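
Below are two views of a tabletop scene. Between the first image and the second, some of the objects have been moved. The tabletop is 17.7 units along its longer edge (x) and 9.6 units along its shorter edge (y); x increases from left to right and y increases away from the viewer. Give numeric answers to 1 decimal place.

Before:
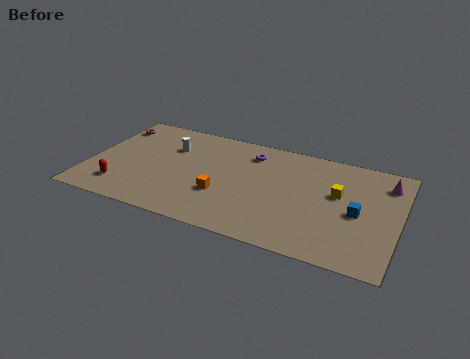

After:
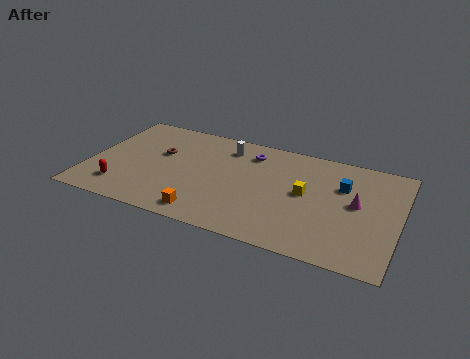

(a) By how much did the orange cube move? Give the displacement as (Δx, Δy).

(-0.7, -2.0)

The orange cube was at about (7.8, 3.3) and moved to about (7.1, 1.3).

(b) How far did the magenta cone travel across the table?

2.8

The magenta cone moved from about (16.8, 7.6) to (15.3, 5.2), a distance of √(1.5² + 2.4²) ≈ 2.8.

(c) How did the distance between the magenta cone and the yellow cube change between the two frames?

-0.3

They were about 3.2 units apart before and 2.9 after — 0.3 units closer together.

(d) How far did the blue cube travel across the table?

2.3

The blue cube moved from about (15.4, 4.4) to (14.4, 6.5), a distance of √(1.0² + 2.1²) ≈ 2.3.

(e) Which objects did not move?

the red capsule and the purple torus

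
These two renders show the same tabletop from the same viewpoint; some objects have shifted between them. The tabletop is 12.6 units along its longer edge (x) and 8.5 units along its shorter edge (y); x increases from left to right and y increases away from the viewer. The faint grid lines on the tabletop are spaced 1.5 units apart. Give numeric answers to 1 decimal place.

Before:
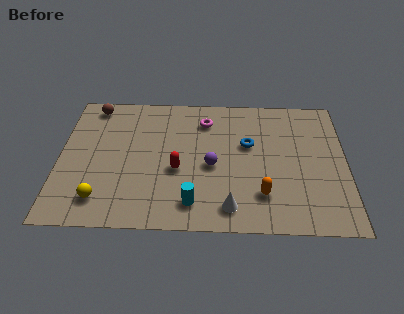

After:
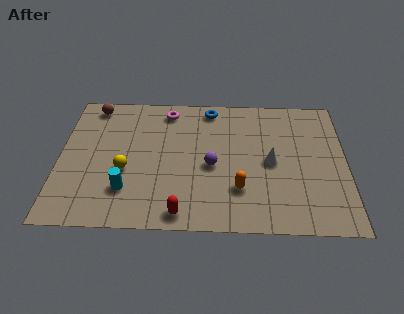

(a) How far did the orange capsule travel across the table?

1.0

From (8.9, 2.1) to (7.9, 2.4), the orange capsule covered √(1.0² + 0.3²) ≈ 1.0 units.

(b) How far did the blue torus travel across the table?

2.9

The blue torus was near (8.3, 5.2) before and (6.6, 7.5) after, so it travelled √(1.7² + 2.3²) ≈ 2.9 units.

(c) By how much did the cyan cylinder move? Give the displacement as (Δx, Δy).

(-2.9, 0.7)

The cyan cylinder was at about (5.9, 1.5) and moved to about (3.0, 2.2).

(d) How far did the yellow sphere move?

2.1

The yellow sphere was near (1.9, 1.6) before and (2.9, 3.4) after, so it travelled √(1.0² + 1.8²) ≈ 2.1 units.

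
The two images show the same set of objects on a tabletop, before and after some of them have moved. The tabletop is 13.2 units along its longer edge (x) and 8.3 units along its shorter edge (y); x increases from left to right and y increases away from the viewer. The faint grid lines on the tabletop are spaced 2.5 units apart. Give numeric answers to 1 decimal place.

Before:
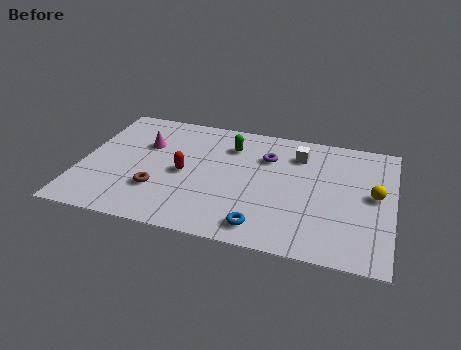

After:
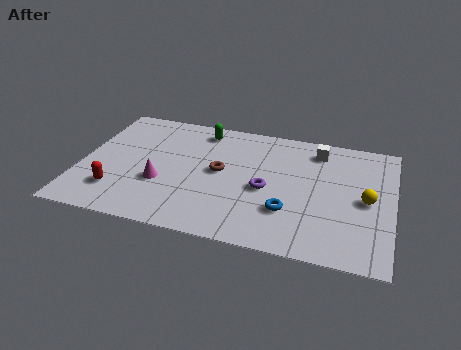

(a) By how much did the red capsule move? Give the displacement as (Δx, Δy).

(-2.7, -1.9)

From the two frames, the red capsule sits at roughly (4.4, 3.9) before and (1.7, 2.0) after.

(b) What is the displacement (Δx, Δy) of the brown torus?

(2.5, 1.9)

The brown torus started near (3.4, 2.5) and ended near (5.9, 4.4).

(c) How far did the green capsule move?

1.5

The green capsule moved from about (6.2, 6.3) to (4.9, 7.1), a distance of √(1.3² + 0.8²) ≈ 1.5.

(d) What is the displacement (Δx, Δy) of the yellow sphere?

(-0.3, -0.4)

The yellow sphere started near (12.4, 4.4) and ended near (12.1, 4.0).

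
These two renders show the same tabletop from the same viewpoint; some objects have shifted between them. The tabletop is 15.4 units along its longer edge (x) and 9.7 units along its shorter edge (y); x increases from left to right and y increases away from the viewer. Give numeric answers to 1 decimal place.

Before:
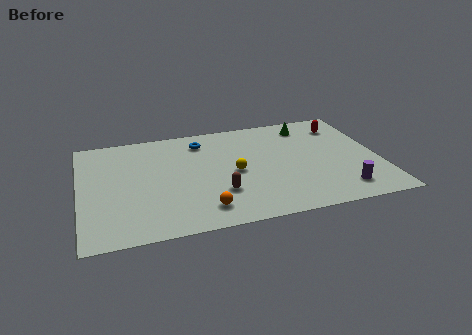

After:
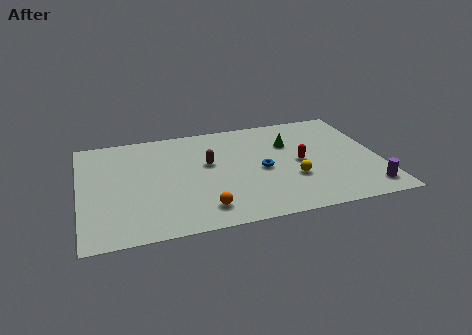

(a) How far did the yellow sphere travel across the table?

3.2

From (7.9, 4.6) to (10.8, 3.3), the yellow sphere covered √(2.9² + 1.3²) ≈ 3.2 units.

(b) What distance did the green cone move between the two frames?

1.9

The green cone was near (12.0, 8.1) before and (10.9, 6.6) after, so it travelled √(1.1² + 1.5²) ≈ 1.9 units.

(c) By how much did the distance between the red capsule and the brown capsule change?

-3.5

Before: roughly 8.3 units apart; after: 4.8. That's 3.5 units closer together.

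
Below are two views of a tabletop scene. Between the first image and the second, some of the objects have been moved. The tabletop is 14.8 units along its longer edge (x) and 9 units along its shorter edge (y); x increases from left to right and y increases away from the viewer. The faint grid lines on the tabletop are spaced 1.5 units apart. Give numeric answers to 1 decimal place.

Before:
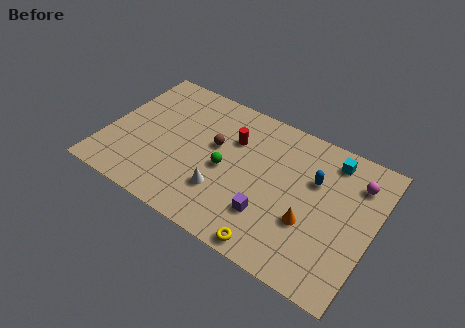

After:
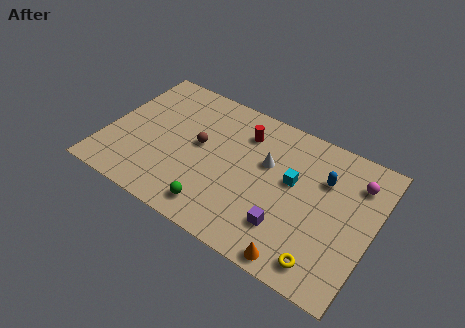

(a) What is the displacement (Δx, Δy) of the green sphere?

(-0.1, -2.7)

The green sphere was at about (6.7, 4.1) and moved to about (6.6, 1.4).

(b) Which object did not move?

the magenta sphere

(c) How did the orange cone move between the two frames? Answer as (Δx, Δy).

(-0.2, -2.4)

The orange cone was at about (11.5, 3.2) and moved to about (11.3, 0.8).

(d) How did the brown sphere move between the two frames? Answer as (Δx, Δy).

(-0.8, -0.4)

The brown sphere was at about (5.9, 5.3) and moved to about (5.1, 4.9).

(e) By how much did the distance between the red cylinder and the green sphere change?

+3.4

The distance was about 2.1 in the first image and 5.5 in the second, so they moved 3.4 units further apart.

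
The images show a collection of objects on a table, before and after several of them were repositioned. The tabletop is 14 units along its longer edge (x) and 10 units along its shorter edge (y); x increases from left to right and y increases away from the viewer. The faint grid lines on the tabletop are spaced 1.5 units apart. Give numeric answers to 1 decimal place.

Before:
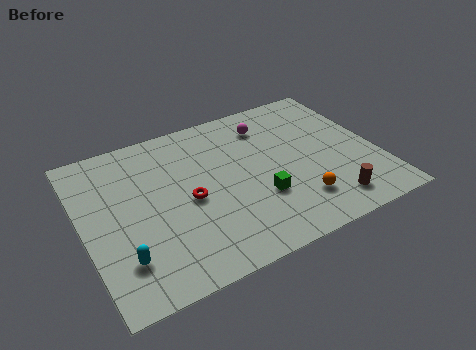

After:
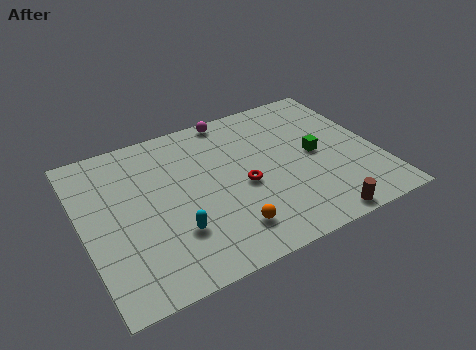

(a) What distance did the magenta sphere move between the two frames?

2.1

The magenta sphere moved from about (9.2, 7.9) to (7.6, 9.2), a distance of √(1.6² + 1.3²) ≈ 2.1.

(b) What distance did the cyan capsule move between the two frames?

2.5

The cyan capsule moved from about (1.5, 2.4) to (4.0, 2.9), a distance of √(2.5² + 0.5²) ≈ 2.5.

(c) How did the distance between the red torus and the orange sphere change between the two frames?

-2.8

The distance was about 5.4 in the first image and 2.6 in the second, so they moved 2.8 units closer together.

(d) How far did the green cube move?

3.4

From (8.1, 3.3) to (11.1, 5.0), the green cube covered √(3.0² + 1.7²) ≈ 3.4 units.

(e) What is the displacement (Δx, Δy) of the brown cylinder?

(-0.7, -0.8)

The brown cylinder started near (11.2, 1.6) and ended near (10.5, 0.8).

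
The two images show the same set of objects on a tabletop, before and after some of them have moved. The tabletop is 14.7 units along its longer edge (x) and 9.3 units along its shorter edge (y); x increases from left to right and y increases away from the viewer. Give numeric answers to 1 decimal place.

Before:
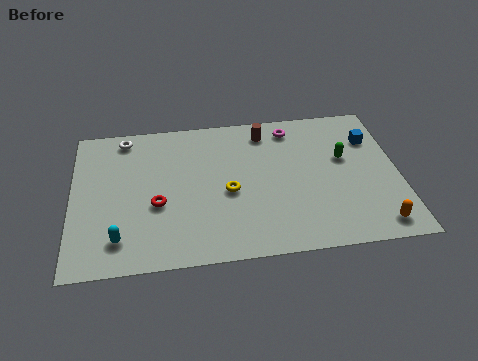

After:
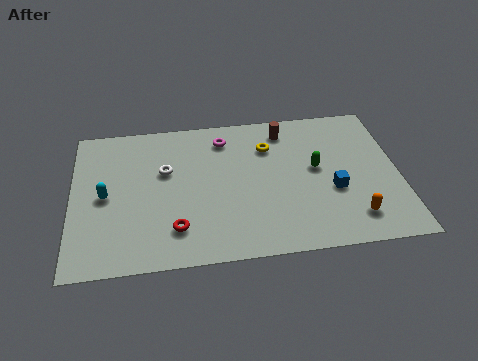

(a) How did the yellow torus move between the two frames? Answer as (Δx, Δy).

(1.9, 2.7)

The yellow torus was at about (7.0, 4.1) and moved to about (8.9, 6.8).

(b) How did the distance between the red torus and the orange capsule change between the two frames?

-2.1

The distance was about 10.0 in the first image and 7.9 in the second, so they moved 2.1 units closer together.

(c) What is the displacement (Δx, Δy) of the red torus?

(0.8, -1.6)

From the two frames, the red torus sits at roughly (3.8, 3.7) before and (4.6, 2.1) after.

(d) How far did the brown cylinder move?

0.9

From (8.8, 7.8) to (9.7, 7.8), the brown cylinder covered √(0.9² + 0.0²) ≈ 0.9 units.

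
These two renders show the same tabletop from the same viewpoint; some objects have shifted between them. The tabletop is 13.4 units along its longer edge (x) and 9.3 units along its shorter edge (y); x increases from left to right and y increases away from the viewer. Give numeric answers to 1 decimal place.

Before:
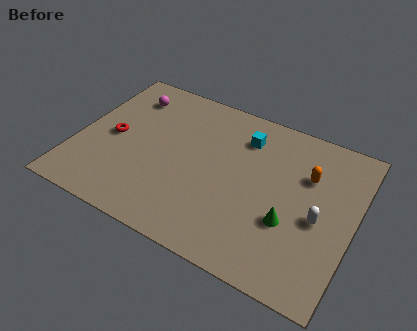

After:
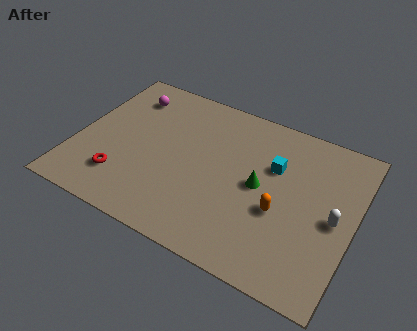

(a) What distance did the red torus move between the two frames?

2.4

The red torus was near (1.7, 4.5) before and (2.5, 2.2) after, so it travelled √(0.8² + 2.3²) ≈ 2.4 units.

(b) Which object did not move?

the magenta sphere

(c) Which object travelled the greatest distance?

the orange capsule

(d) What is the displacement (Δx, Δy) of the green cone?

(-1.6, 1.4)

From the two frames, the green cone sits at roughly (10.5, 3.3) before and (8.9, 4.7) after.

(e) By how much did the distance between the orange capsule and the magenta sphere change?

-0.3

Before: roughly 9.1 units apart; after: 8.8. That's 0.3 units closer together.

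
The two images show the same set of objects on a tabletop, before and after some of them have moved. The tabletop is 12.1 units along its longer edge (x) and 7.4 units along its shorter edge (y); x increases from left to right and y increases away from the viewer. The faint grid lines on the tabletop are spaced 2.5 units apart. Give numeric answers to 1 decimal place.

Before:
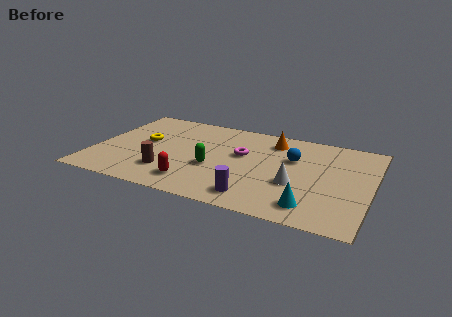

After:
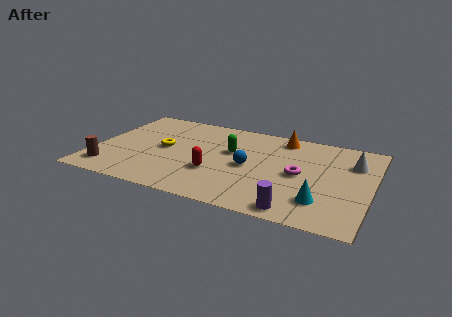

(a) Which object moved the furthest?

the white cone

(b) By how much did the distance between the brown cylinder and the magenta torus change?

+4.5

The distance was about 3.9 in the first image and 8.4 in the second, so they moved 4.5 units further apart.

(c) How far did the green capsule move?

1.7

The green capsule moved from about (5.3, 2.9) to (5.9, 4.5), a distance of √(0.6² + 1.6²) ≈ 1.7.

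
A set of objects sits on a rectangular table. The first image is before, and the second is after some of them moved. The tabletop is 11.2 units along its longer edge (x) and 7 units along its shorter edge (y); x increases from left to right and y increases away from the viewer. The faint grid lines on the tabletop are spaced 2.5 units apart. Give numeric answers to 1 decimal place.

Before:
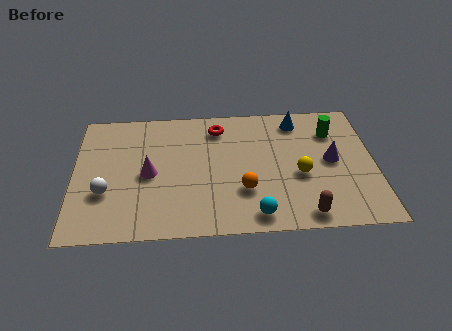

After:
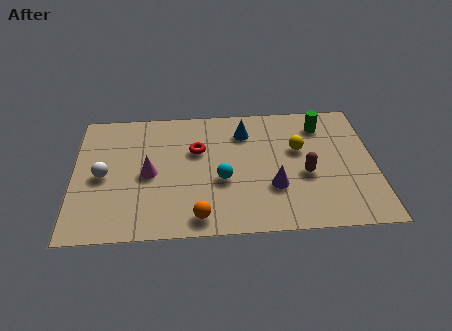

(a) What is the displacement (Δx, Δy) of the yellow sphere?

(0.0, 1.4)

The yellow sphere started near (8.4, 2.9) and ended near (8.4, 4.3).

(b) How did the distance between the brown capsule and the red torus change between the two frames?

-1.5

Before: roughly 5.8 units apart; after: 4.3. That's 1.5 units closer together.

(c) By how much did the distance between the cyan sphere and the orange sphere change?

+0.7

Before: roughly 1.4 units apart; after: 2.1. That's 0.7 units further apart.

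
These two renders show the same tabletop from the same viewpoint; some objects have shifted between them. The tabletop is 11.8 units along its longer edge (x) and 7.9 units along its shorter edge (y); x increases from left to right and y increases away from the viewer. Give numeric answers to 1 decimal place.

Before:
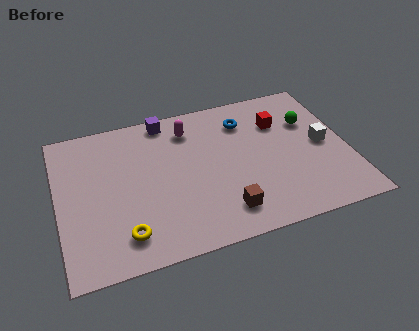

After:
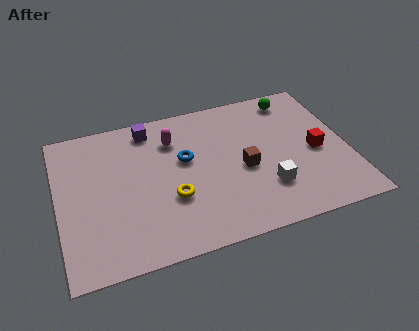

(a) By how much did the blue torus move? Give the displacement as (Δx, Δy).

(-2.6, -1.4)

The blue torus was at about (7.8, 6.1) and moved to about (5.2, 4.7).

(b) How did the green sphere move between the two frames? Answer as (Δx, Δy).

(-0.5, 1.5)

The green sphere started near (10.4, 5.3) and ended near (9.9, 6.8).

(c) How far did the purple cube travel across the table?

0.8

The purple cube was near (4.6, 7.1) before and (3.9, 6.8) after, so it travelled √(0.7² + 0.3²) ≈ 0.8 units.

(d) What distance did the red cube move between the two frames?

2.4

The red cube moved from about (9.2, 5.6) to (10.5, 3.6), a distance of √(1.3² + 2.0²) ≈ 2.4.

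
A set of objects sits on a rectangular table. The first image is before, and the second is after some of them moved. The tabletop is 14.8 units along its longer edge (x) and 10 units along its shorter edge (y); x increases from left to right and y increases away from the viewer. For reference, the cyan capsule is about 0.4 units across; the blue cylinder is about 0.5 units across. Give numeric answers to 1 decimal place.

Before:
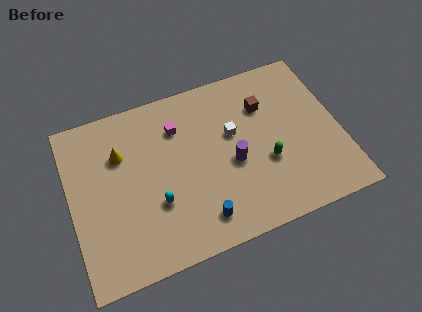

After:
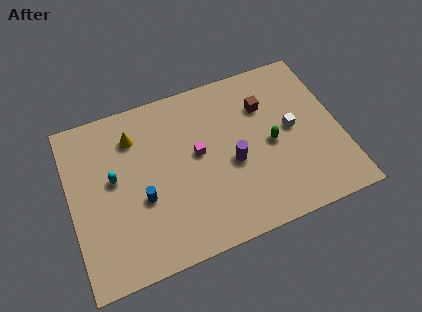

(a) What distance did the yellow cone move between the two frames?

1.1

The yellow cone was near (2.9, 6.9) before and (3.7, 7.7) after, so it travelled √(0.8² + 0.8²) ≈ 1.1 units.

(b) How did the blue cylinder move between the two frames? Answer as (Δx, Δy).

(-2.9, 2.2)

From the two frames, the blue cylinder sits at roughly (6.7, 1.7) before and (3.8, 3.9) after.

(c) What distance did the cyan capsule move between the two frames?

3.0

The cyan capsule was near (4.5, 3.4) before and (2.4, 5.6) after, so it travelled √(2.1² + 2.2²) ≈ 3.0 units.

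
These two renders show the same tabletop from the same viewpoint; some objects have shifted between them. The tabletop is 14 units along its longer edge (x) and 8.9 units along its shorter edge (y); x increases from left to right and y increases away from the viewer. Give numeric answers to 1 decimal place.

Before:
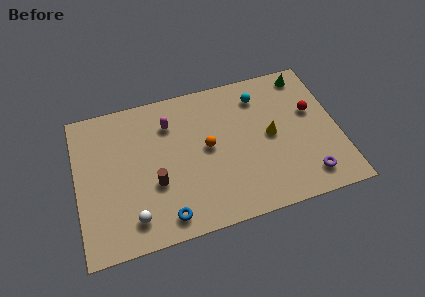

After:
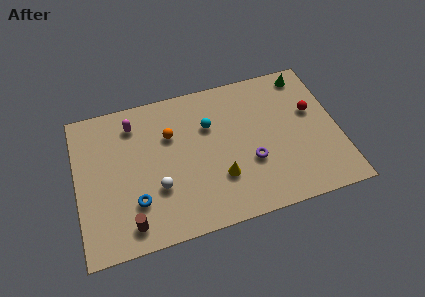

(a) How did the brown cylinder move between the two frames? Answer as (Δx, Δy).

(-1.5, -2.0)

From the two frames, the brown cylinder sits at roughly (4.1, 3.3) before and (2.6, 1.3) after.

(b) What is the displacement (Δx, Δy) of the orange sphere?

(-1.9, 1.3)

The orange sphere was at about (7.0, 4.7) and moved to about (5.1, 6.0).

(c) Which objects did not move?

the red sphere and the green cone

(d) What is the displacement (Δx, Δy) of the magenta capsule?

(-1.9, 0.5)

The magenta capsule started near (5.1, 6.7) and ended near (3.2, 7.2).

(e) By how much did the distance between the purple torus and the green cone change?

-0.6

Before: roughly 6.3 units apart; after: 5.7. That's 0.6 units closer together.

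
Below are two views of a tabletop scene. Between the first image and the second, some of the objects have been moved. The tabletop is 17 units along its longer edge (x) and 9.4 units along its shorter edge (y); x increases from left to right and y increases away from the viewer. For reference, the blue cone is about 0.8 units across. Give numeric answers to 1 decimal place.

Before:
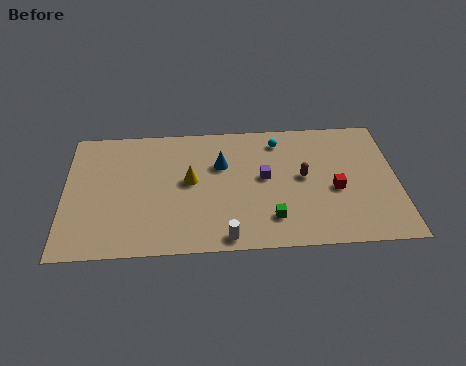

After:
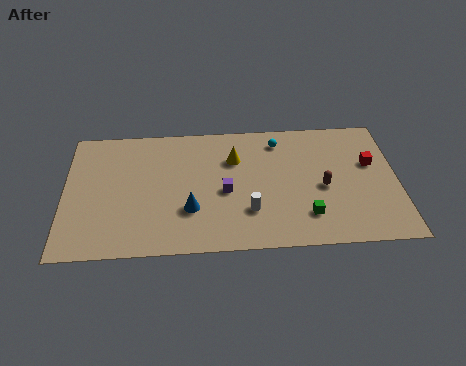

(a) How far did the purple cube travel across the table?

2.2

From (10.2, 5.1) to (8.2, 4.2), the purple cube covered √(2.0² + 0.9²) ≈ 2.2 units.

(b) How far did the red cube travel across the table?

2.6

The red cube moved from about (13.8, 4.0) to (15.7, 5.8), a distance of √(1.9² + 1.8²) ≈ 2.6.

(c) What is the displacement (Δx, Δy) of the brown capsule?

(1.0, -0.8)

From the two frames, the brown capsule sits at roughly (12.2, 5.0) before and (13.2, 4.2) after.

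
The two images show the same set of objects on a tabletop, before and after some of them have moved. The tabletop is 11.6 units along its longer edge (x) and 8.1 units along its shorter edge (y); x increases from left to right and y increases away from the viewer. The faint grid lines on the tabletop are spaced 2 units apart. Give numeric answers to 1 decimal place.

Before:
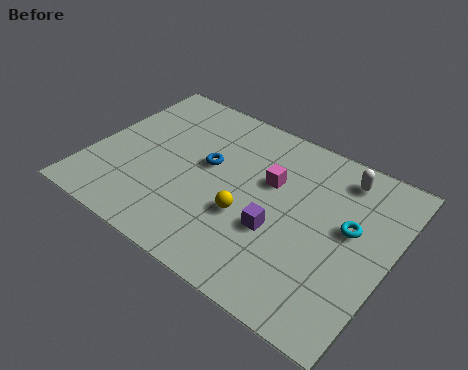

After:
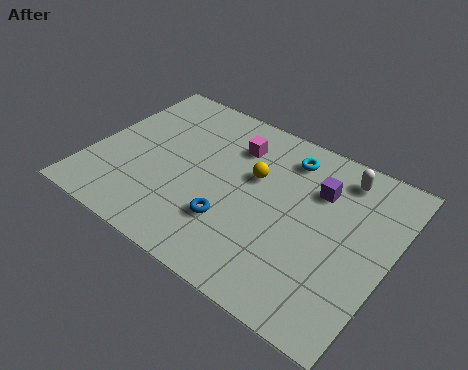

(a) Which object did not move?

the white capsule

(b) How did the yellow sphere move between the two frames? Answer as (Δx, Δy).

(-0.1, 2.0)

The yellow sphere started near (6.3, 3.0) and ended near (6.2, 5.0).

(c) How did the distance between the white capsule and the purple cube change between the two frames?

-2.9

The distance was about 4.2 in the first image and 1.3 in the second, so they moved 2.9 units closer together.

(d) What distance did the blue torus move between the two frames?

2.6

The blue torus was near (4.4, 4.6) before and (5.8, 2.4) after, so it travelled √(1.4² + 2.2²) ≈ 2.6 units.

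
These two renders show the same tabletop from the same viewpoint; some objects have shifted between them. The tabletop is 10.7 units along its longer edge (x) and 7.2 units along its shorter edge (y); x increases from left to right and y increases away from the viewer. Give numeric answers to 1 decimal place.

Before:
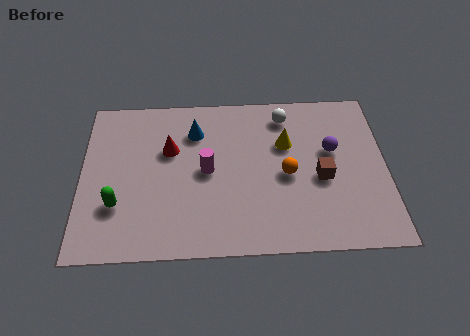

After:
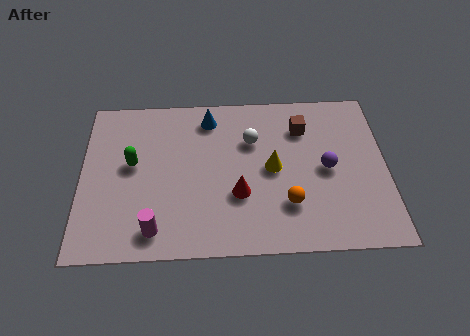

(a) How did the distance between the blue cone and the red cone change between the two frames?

+2.4

The distance was about 1.2 in the first image and 3.6 in the second, so they moved 2.4 units further apart.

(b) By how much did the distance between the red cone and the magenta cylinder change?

+1.6

They were about 1.6 units apart before and 3.2 after — 1.6 units further apart.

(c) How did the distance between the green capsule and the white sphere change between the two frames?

-2.7

The distance was about 7.0 in the first image and 4.3 in the second, so they moved 2.7 units closer together.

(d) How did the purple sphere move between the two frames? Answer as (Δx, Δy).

(-0.2, -0.8)

The purple sphere was at about (8.8, 4.3) and moved to about (8.6, 3.5).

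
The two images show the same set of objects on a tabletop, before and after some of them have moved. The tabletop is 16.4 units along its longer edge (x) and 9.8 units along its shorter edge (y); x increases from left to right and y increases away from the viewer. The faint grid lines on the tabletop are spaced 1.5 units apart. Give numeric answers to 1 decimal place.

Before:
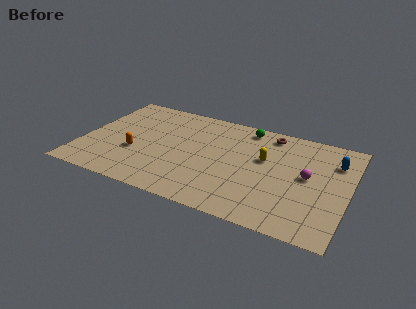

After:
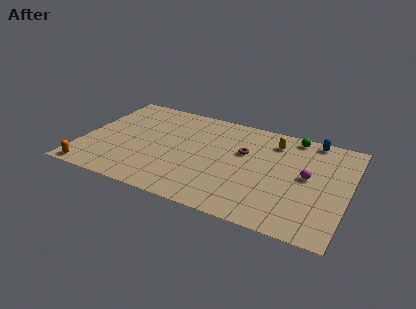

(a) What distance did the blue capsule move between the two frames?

2.3

The blue capsule moved from about (15.4, 7.2) to (13.9, 8.9), a distance of √(1.5² + 1.7²) ≈ 2.3.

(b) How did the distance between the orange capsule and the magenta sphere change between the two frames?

+3.0

The distance was about 10.6 in the first image and 13.6 in the second, so they moved 3.0 units further apart.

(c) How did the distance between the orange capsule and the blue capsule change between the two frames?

+2.7

Before: roughly 12.5 units apart; after: 15.2. That's 2.7 units further apart.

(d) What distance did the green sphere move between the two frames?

2.9

The green sphere moved from about (9.8, 8.6) to (12.7, 8.8), a distance of √(2.9² + 0.2²) ≈ 2.9.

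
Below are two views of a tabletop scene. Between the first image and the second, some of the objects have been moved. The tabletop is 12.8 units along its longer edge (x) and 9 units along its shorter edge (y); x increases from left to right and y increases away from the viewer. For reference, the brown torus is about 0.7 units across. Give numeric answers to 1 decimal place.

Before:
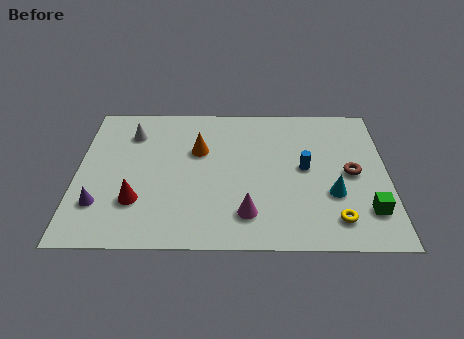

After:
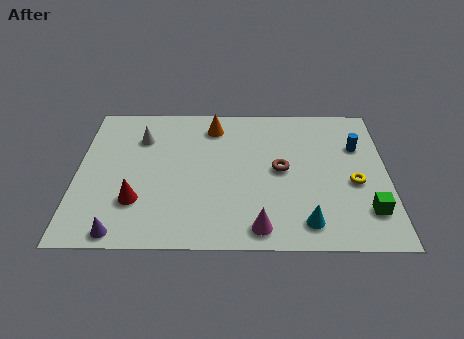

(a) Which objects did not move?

the green cube and the red cone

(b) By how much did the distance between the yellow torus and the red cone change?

+0.8

Before: roughly 8.2 units apart; after: 9.0. That's 0.8 units further apart.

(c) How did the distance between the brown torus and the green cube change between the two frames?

+1.9

The distance was about 2.4 in the first image and 4.3 in the second, so they moved 1.9 units further apart.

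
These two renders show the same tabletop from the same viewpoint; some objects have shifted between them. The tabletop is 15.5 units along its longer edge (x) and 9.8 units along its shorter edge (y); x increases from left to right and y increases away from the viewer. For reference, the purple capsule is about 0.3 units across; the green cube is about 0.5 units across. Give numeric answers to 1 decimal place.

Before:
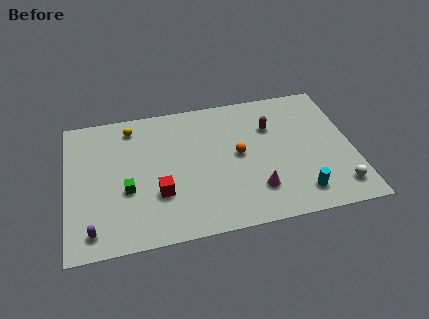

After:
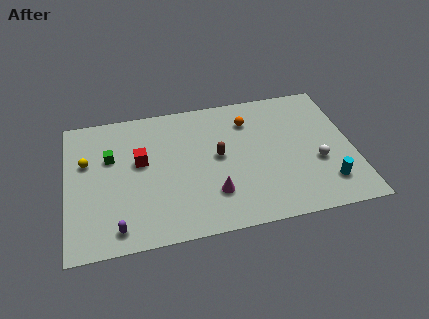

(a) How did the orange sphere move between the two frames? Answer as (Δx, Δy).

(0.7, 2.4)

From the two frames, the orange sphere sits at roughly (9.3, 5.1) before and (10.0, 7.5) after.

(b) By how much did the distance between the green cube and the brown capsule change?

-2.6

The distance was about 8.5 in the first image and 5.9 in the second, so they moved 2.6 units closer together.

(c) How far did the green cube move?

2.6

From (3.2, 3.8) to (2.4, 6.3), the green cube covered √(0.8² + 2.5²) ≈ 2.6 units.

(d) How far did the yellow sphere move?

3.3

The yellow sphere was near (3.6, 8.3) before and (1.1, 6.2) after, so it travelled √(2.5² + 2.1²) ≈ 3.3 units.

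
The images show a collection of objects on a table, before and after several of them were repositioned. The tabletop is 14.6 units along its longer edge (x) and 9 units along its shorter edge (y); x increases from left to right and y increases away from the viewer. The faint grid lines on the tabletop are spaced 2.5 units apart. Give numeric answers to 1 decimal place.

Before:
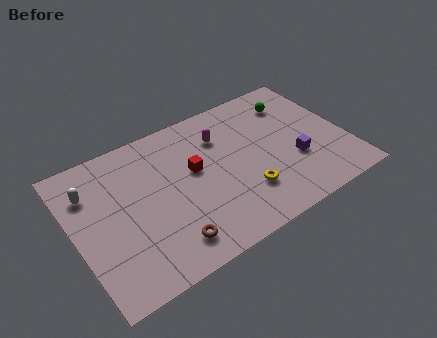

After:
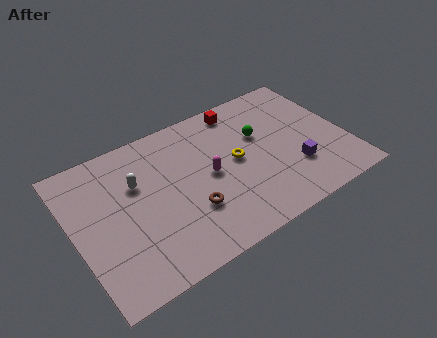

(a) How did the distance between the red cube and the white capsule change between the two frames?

+0.7

The distance was about 5.6 in the first image and 6.3 in the second, so they moved 0.7 units further apart.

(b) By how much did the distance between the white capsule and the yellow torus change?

-3.4

The distance was about 8.7 in the first image and 5.3 in the second, so they moved 3.4 units closer together.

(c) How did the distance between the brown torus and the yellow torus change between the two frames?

-1.1

Before: roughly 4.4 units apart; after: 3.3. That's 1.1 units closer together.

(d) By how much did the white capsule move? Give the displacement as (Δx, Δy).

(2.4, -0.7)

The white capsule was at about (1.1, 6.6) and moved to about (3.5, 5.9).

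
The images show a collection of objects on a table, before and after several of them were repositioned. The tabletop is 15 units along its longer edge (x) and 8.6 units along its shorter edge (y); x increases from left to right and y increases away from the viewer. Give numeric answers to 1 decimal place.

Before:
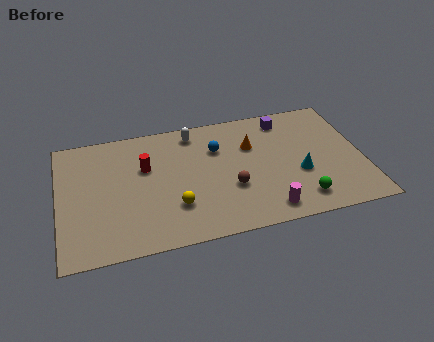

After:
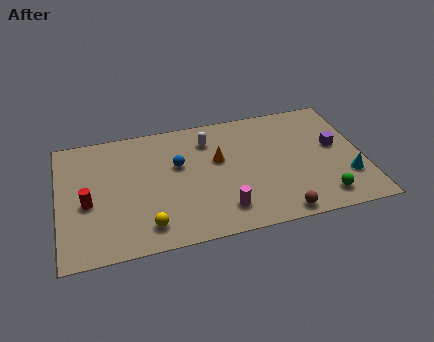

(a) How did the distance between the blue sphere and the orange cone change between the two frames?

+0.3

The distance was about 1.7 in the first image and 2.0 in the second, so they moved 0.3 units further apart.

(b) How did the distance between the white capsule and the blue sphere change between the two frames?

+0.3

The distance was about 1.8 in the first image and 2.1 in the second, so they moved 0.3 units further apart.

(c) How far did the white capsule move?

1.0

The white capsule moved from about (6.8, 7.4) to (7.5, 6.7), a distance of √(0.7² + 0.7²) ≈ 1.0.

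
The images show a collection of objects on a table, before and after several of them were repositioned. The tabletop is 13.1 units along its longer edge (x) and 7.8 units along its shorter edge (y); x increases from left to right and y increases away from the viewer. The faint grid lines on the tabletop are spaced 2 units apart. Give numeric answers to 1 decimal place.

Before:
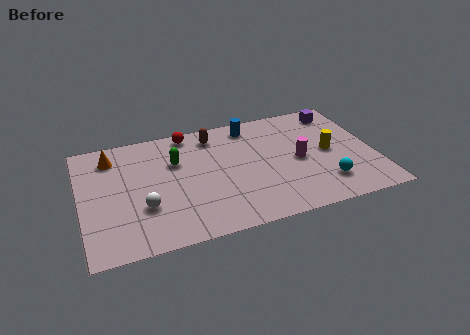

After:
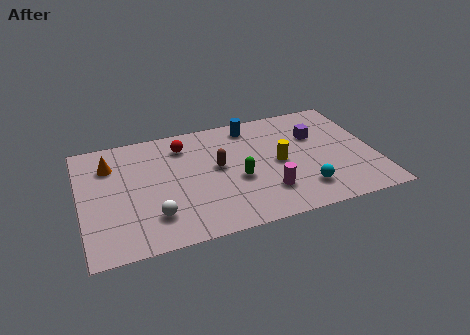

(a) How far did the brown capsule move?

2.2

The brown capsule was near (6.1, 6.5) before and (6.1, 4.3) after, so it travelled √(0.0² + 2.2²) ≈ 2.2 units.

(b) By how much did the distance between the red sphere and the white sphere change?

-0.4

They were about 5.0 units apart before and 4.6 after — 0.4 units closer together.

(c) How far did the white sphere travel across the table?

0.8

The white sphere was near (2.7, 2.6) before and (3.1, 1.9) after, so it travelled √(0.4² + 0.7²) ≈ 0.8 units.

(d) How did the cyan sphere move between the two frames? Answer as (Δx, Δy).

(-1.0, -0.1)

The cyan sphere started near (10.7, 1.8) and ended near (9.7, 1.7).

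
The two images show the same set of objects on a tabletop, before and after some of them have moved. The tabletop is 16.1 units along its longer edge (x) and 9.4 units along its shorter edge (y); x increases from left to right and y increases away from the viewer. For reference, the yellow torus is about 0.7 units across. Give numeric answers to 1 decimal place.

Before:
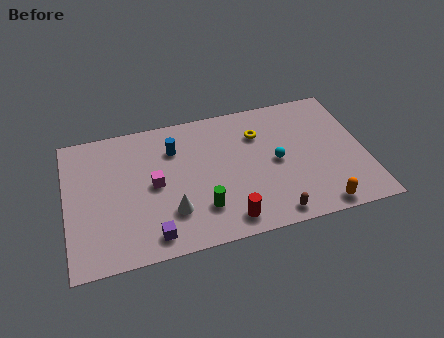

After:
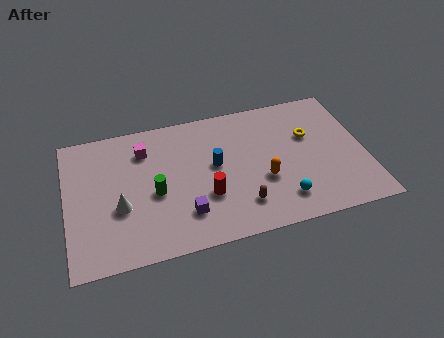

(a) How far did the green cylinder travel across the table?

2.9

The green cylinder was near (7.1, 2.4) before and (4.7, 4.1) after, so it travelled √(2.4² + 1.7²) ≈ 2.9 units.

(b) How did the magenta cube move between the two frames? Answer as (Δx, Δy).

(-0.4, 2.5)

The magenta cube was at about (4.7, 4.7) and moved to about (4.3, 7.2).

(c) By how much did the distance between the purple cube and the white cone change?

+1.9

They were about 1.7 units apart before and 3.6 after — 1.9 units further apart.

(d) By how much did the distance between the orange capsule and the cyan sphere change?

-2.4

The distance was about 4.2 in the first image and 1.8 in the second, so they moved 2.4 units closer together.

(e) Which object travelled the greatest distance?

the orange capsule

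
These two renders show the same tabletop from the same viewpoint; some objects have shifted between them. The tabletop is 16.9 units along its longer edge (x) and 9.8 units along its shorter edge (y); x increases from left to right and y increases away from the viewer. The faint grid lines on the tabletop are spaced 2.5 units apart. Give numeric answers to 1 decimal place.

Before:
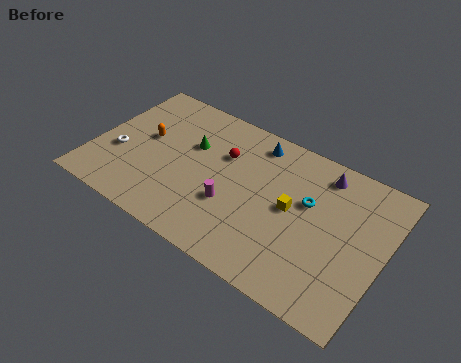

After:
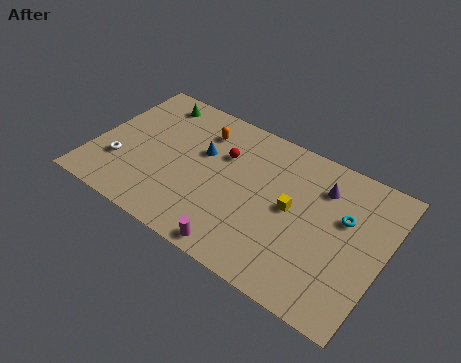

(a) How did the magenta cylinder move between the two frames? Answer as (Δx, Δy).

(0.9, -2.6)

From the two frames, the magenta cylinder sits at roughly (8.3, 3.5) before and (9.2, 0.9) after.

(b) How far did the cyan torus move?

2.1

From (12.4, 6.0) to (14.5, 6.1), the cyan torus covered √(2.1² + 0.1²) ≈ 2.1 units.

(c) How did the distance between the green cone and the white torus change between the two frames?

+0.8

They were about 4.7 units apart before and 5.5 after — 0.8 units further apart.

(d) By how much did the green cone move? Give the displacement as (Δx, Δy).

(-2.7, 2.1)

The green cone was at about (5.4, 6.3) and moved to about (2.7, 8.4).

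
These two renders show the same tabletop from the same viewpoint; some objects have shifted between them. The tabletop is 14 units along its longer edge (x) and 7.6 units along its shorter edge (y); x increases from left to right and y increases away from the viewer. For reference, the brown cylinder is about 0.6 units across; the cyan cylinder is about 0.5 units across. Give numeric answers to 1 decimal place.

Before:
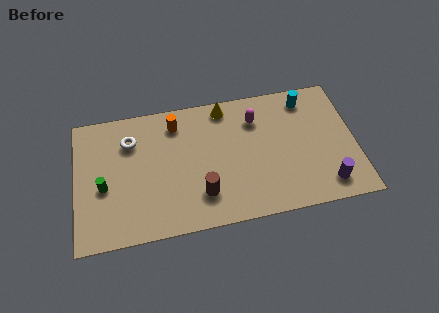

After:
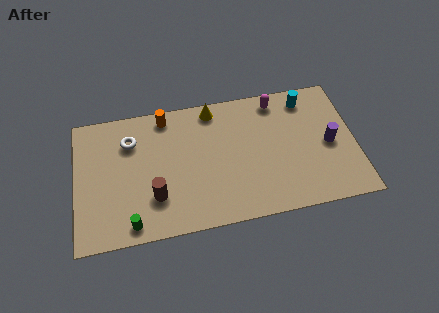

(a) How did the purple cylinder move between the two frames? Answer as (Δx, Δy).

(0.3, 2.3)

The purple cylinder started near (12.4, 1.3) and ended near (12.7, 3.6).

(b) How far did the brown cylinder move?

2.3

The brown cylinder moved from about (6.2, 1.9) to (3.9, 2.2), a distance of √(2.3² + 0.3²) ≈ 2.3.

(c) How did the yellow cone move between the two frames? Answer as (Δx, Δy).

(-0.6, 0.0)

The yellow cone was at about (7.6, 6.7) and moved to about (7.0, 6.7).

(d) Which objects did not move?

the white torus and the cyan cylinder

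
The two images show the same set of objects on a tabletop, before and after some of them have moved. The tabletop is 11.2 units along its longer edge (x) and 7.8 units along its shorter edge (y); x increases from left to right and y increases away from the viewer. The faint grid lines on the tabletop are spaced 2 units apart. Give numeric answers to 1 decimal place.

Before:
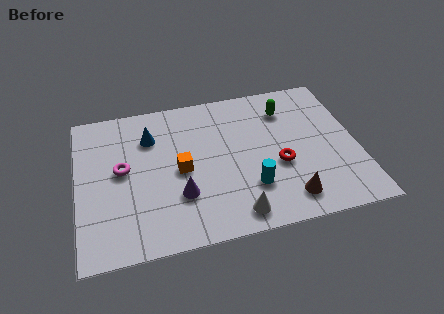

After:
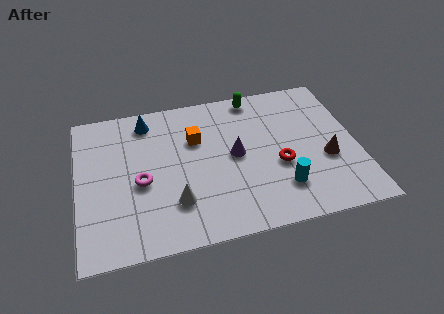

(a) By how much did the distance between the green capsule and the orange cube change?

-1.9

Before: roughly 5.0 units apart; after: 3.1. That's 1.9 units closer together.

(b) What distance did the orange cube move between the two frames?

1.7

The orange cube was near (4.1, 3.7) before and (4.8, 5.2) after, so it travelled √(0.7² + 1.5²) ≈ 1.7 units.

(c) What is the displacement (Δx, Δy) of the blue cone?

(-0.1, 0.9)

The blue cone was at about (3.0, 5.7) and moved to about (2.9, 6.6).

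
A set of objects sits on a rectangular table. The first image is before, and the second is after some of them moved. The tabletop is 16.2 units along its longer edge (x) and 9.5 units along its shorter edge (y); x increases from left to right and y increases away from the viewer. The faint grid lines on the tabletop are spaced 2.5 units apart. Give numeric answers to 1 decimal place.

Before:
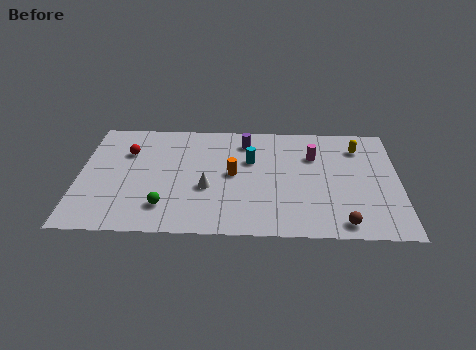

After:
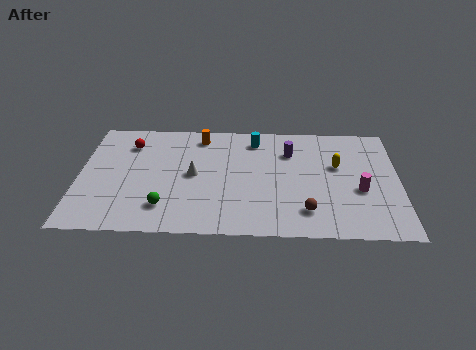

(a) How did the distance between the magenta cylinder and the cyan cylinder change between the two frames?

+3.5

Before: roughly 3.2 units apart; after: 6.7. That's 3.5 units further apart.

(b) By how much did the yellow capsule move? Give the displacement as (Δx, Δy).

(-1.1, -1.6)

The yellow capsule was at about (14.2, 7.4) and moved to about (13.1, 5.8).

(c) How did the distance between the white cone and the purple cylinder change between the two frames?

+0.9

They were about 4.4 units apart before and 5.3 after — 0.9 units further apart.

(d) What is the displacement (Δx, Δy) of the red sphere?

(0.1, 0.7)

From the two frames, the red sphere sits at roughly (2.4, 6.6) before and (2.5, 7.3) after.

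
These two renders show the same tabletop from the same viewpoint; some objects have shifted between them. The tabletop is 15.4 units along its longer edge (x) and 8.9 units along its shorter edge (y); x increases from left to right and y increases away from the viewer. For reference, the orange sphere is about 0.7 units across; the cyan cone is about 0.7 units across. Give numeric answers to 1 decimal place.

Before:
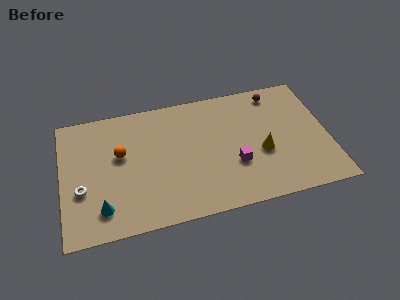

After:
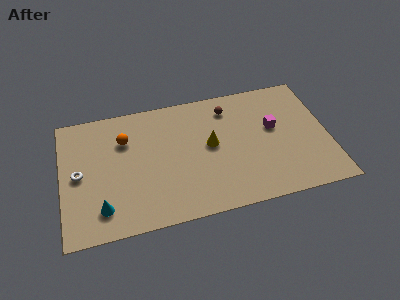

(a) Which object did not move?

the cyan cone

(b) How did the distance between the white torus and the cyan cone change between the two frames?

+1.0

Before: roughly 1.9 units apart; after: 2.9. That's 1.0 units further apart.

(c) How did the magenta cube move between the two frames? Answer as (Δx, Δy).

(2.4, 2.1)

The magenta cube was at about (9.9, 3.1) and moved to about (12.3, 5.2).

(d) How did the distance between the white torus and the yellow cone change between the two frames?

-2.8

They were about 10.4 units apart before and 7.6 after — 2.8 units closer together.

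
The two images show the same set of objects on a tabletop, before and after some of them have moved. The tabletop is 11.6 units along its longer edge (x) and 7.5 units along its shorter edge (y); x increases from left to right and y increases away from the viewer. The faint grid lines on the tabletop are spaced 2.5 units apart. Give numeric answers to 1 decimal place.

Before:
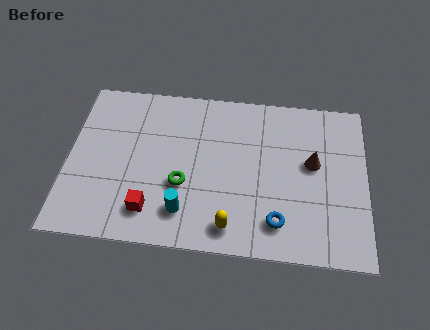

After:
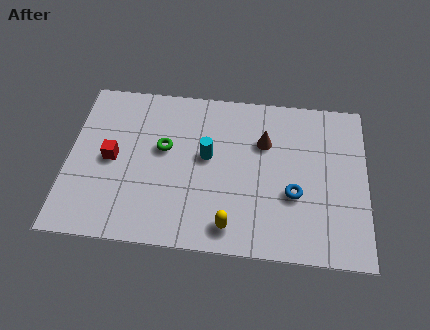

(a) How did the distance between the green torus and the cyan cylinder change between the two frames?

+0.5

They were about 1.2 units apart before and 1.7 after — 0.5 units further apart.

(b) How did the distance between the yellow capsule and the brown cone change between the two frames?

-0.3

Before: roughly 4.5 units apart; after: 4.2. That's 0.3 units closer together.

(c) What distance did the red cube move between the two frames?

2.7

From (3.3, 1.5) to (1.7, 3.7), the red cube covered √(1.6² + 2.2²) ≈ 2.7 units.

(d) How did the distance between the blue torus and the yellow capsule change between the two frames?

+1.1

Before: roughly 1.8 units apart; after: 2.9. That's 1.1 units further apart.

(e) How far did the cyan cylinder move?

2.7

The cyan cylinder moved from about (4.6, 1.6) to (5.4, 4.2), a distance of √(0.8² + 2.6²) ≈ 2.7.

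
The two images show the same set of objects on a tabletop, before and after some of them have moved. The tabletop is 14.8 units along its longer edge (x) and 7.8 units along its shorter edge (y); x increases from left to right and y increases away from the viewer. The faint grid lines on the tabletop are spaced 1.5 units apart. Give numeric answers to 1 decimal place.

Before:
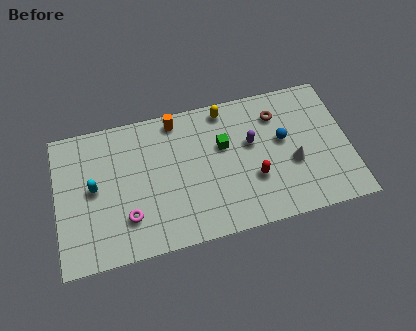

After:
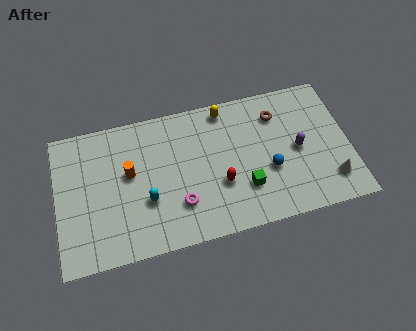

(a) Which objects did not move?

the yellow capsule and the brown torus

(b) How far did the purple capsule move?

2.5

The purple capsule was near (9.9, 4.7) before and (12.2, 3.8) after, so it travelled √(2.3² + 0.9²) ≈ 2.5 units.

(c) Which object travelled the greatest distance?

the orange cylinder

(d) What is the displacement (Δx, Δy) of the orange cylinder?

(-2.5, -2.4)

The orange cylinder started near (6.2, 6.9) and ended near (3.7, 4.5).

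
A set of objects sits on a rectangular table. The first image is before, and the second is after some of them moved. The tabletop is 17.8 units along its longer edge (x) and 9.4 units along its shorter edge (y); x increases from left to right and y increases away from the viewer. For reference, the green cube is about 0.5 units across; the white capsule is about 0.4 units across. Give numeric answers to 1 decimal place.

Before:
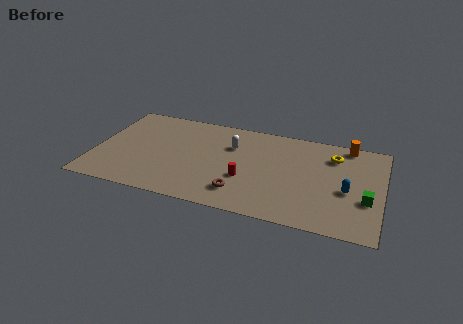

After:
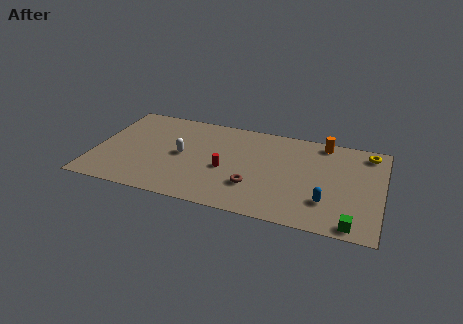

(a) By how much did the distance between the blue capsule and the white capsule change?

+1.6

They were about 7.7 units apart before and 9.3 after — 1.6 units further apart.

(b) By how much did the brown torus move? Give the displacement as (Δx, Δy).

(0.7, 0.8)

The brown torus started near (9.3, 2.0) and ended near (10.0, 2.8).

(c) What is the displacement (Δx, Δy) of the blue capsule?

(-1.2, -1.4)

From the two frames, the blue capsule sits at roughly (15.7, 4.0) before and (14.5, 2.6) after.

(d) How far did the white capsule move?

3.5

From (8.4, 6.5) to (5.4, 4.7), the white capsule covered √(3.0² + 1.8²) ≈ 3.5 units.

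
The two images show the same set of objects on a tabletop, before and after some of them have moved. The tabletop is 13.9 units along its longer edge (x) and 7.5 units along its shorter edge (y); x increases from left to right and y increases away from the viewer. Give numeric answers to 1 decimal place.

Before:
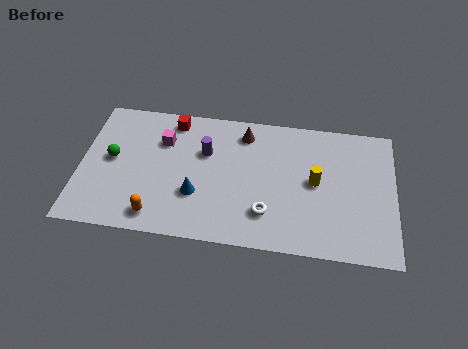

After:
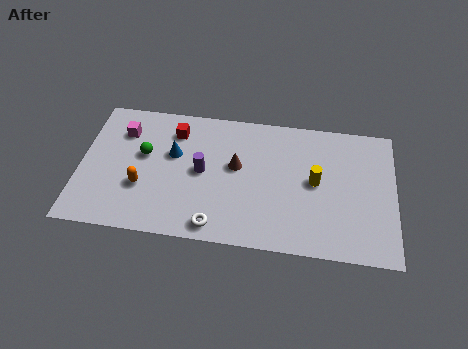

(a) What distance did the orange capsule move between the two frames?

1.7

The orange capsule moved from about (3.5, 1.1) to (2.8, 2.6), a distance of √(0.7² + 1.5²) ≈ 1.7.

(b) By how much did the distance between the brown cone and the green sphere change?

-2.1

They were about 6.2 units apart before and 4.1 after — 2.1 units closer together.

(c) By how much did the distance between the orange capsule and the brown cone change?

-1.9

The distance was about 6.3 in the first image and 4.4 in the second, so they moved 1.9 units closer together.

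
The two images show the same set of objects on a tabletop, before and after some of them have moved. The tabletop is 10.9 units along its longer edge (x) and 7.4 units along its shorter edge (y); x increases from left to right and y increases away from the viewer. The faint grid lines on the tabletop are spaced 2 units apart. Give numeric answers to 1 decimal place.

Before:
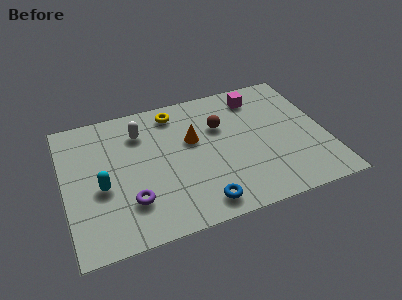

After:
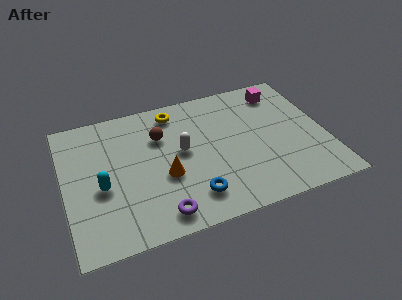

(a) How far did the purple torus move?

1.5

The purple torus was near (2.6, 2.0) before and (3.7, 1.0) after, so it travelled √(1.1² + 1.0²) ≈ 1.5 units.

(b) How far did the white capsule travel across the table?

2.3

The white capsule moved from about (3.3, 5.6) to (4.9, 4.0), a distance of √(1.6² + 1.6²) ≈ 2.3.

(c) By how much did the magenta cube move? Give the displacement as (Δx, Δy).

(1.0, 0.0)

The magenta cube started near (8.3, 6.1) and ended near (9.3, 6.1).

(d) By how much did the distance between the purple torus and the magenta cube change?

+0.6

The distance was about 7.0 in the first image and 7.6 in the second, so they moved 0.6 units further apart.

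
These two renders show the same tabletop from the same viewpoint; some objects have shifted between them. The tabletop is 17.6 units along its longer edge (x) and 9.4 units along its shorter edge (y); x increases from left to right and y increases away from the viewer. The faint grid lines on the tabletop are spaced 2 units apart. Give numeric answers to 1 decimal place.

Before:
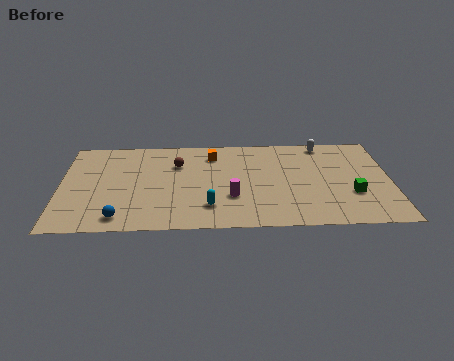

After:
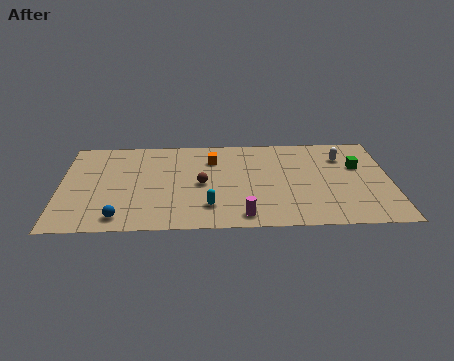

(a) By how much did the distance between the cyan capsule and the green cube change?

+1.2

Before: roughly 7.7 units apart; after: 8.9. That's 1.2 units further apart.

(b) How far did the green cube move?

2.8

The green cube moved from about (15.5, 3.2) to (15.9, 6.0), a distance of √(0.4² + 2.8²) ≈ 2.8.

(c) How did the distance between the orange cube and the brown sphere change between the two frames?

+0.5

Before: roughly 2.1 units apart; after: 2.6. That's 0.5 units further apart.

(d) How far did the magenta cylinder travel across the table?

2.0

From (9.1, 3.1) to (9.7, 1.2), the magenta cylinder covered √(0.6² + 1.9²) ≈ 2.0 units.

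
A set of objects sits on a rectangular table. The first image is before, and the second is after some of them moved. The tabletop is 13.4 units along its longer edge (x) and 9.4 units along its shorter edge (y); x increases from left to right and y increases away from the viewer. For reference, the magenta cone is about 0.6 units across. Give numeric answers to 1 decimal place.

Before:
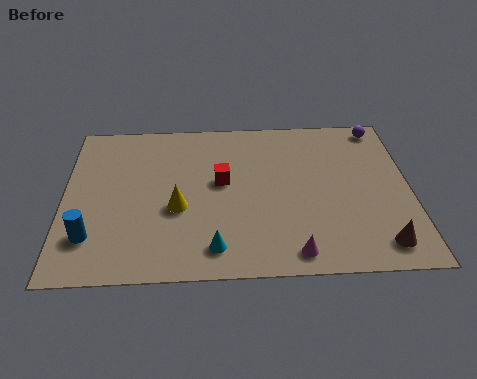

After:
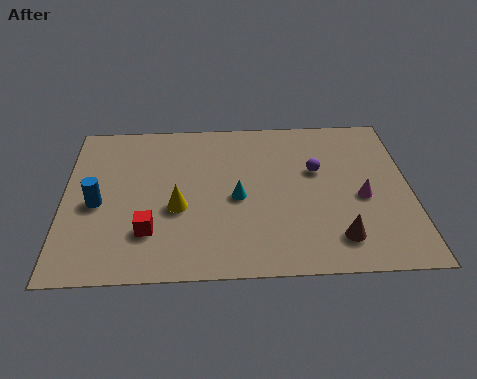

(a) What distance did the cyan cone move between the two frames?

2.9

From (5.8, 1.5) to (6.7, 4.3), the cyan cone covered √(0.9² + 2.8²) ≈ 2.9 units.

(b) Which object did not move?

the yellow cone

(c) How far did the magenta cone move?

4.0

The magenta cone moved from about (8.8, 1.1) to (11.5, 4.1), a distance of √(2.7² + 3.0²) ≈ 4.0.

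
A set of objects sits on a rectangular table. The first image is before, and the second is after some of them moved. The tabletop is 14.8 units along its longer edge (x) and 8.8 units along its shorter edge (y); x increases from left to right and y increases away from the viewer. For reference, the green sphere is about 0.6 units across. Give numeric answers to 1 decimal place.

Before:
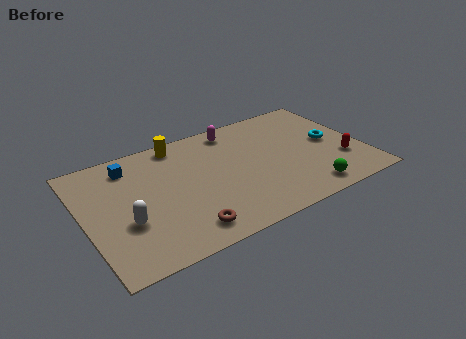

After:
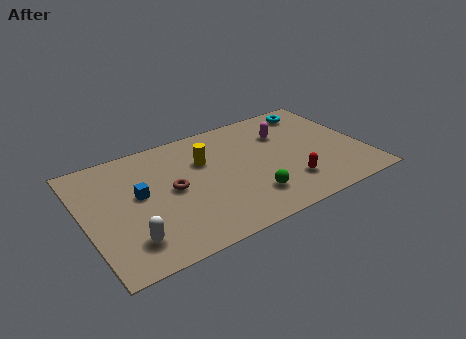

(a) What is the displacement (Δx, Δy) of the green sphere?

(-2.9, 0.9)

From the two frames, the green sphere sits at roughly (11.3, 1.2) before and (8.4, 2.1) after.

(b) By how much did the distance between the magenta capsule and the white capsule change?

+2.1

The distance was about 7.8 in the first image and 9.9 in the second, so they moved 2.1 units further apart.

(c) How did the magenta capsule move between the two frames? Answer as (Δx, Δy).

(2.5, -1.4)

From the two frames, the magenta capsule sits at roughly (8.4, 7.6) before and (10.9, 6.2) after.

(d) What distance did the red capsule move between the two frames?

3.0

From (13.5, 2.7) to (10.5, 2.2), the red capsule covered √(3.0² + 0.5²) ≈ 3.0 units.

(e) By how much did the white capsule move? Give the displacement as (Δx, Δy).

(0.0, -1.3)

The white capsule was at about (2.0, 3.2) and moved to about (2.0, 1.9).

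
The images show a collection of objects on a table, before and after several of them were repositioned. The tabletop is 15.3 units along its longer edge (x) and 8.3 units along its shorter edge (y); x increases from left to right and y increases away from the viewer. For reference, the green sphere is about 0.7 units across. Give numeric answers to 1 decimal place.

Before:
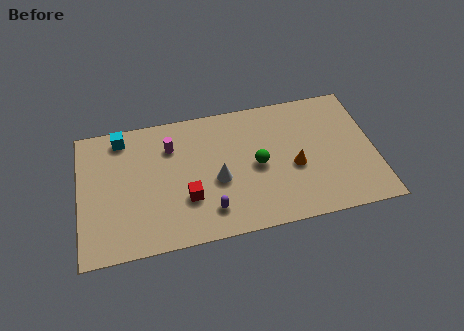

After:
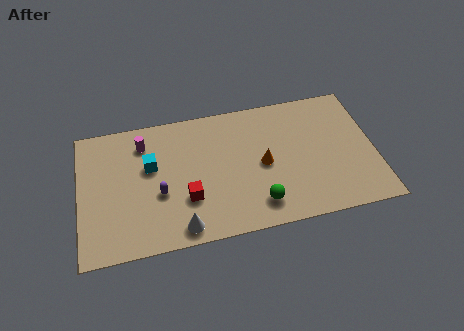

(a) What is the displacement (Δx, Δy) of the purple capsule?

(-2.5, 1.6)

The purple capsule started near (6.6, 1.7) and ended near (4.1, 3.3).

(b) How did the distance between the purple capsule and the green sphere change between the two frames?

+1.8

The distance was about 3.5 in the first image and 5.3 in the second, so they moved 1.8 units further apart.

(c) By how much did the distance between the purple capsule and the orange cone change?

+0.6

They were about 4.8 units apart before and 5.4 after — 0.6 units further apart.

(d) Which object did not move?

the red cube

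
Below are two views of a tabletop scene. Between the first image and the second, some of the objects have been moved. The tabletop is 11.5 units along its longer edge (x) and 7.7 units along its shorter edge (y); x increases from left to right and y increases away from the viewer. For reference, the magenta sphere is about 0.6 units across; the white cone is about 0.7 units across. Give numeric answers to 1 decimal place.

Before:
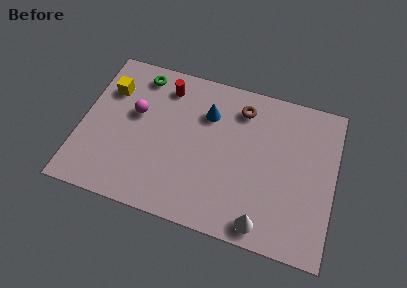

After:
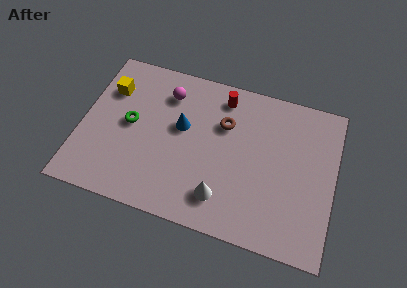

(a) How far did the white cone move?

2.0

The white cone was near (8.5, 0.9) before and (6.6, 1.6) after, so it travelled √(1.9² + 0.7²) ≈ 2.0 units.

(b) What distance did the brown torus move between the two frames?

1.2

The brown torus was near (7.1, 6.2) before and (6.4, 5.2) after, so it travelled √(0.7² + 1.0²) ≈ 1.2 units.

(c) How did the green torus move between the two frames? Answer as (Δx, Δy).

(-0.2, -2.6)

The green torus started near (2.4, 6.6) and ended near (2.2, 4.0).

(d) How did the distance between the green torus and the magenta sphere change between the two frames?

+0.5

They were about 2.0 units apart before and 2.5 after — 0.5 units further apart.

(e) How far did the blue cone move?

1.5

The blue cone moved from about (5.6, 5.5) to (4.5, 4.5), a distance of √(1.1² + 1.0²) ≈ 1.5.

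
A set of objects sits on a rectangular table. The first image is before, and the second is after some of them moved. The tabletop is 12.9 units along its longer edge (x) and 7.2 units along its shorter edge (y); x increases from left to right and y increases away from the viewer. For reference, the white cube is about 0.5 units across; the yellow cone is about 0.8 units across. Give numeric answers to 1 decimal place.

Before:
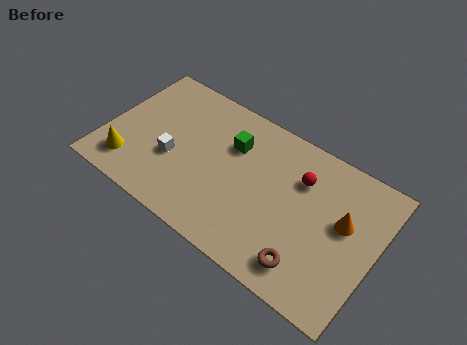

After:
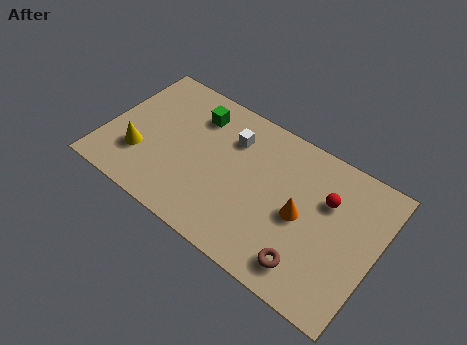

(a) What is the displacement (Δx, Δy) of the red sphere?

(1.3, -0.3)

The red sphere was at about (9.1, 5.1) and moved to about (10.4, 4.8).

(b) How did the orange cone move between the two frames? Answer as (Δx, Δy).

(-1.9, -0.8)

The orange cone was at about (11.3, 4.2) and moved to about (9.4, 3.4).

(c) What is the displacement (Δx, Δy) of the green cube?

(-1.9, 0.6)

The green cube started near (5.8, 5.0) and ended near (3.9, 5.6).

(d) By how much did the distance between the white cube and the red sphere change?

-1.5

Before: roughly 6.2 units apart; after: 4.7. That's 1.5 units closer together.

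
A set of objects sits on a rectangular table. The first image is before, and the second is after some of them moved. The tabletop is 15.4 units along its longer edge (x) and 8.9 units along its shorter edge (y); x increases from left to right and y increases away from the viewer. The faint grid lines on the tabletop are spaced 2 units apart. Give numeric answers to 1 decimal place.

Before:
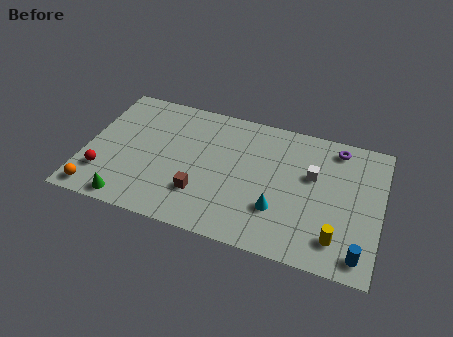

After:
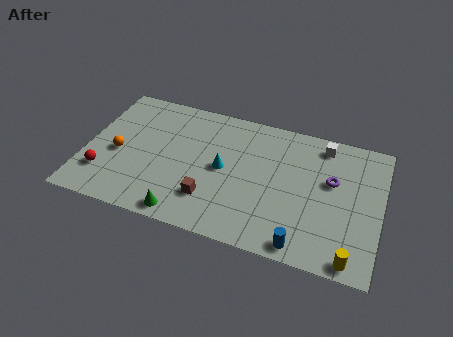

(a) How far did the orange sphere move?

3.0

The orange sphere moved from about (0.9, 1.0) to (1.7, 3.9), a distance of √(0.8² + 2.9²) ≈ 3.0.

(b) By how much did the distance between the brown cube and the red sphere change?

+0.5

They were about 5.1 units apart before and 5.6 after — 0.5 units further apart.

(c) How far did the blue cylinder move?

2.9

The blue cylinder was near (14.5, 1.2) before and (11.6, 0.9) after, so it travelled √(2.9² + 0.3²) ≈ 2.9 units.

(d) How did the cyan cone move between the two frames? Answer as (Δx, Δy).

(-3.0, 1.8)

From the two frames, the cyan cone sits at roughly (10.2, 2.7) before and (7.2, 4.5) after.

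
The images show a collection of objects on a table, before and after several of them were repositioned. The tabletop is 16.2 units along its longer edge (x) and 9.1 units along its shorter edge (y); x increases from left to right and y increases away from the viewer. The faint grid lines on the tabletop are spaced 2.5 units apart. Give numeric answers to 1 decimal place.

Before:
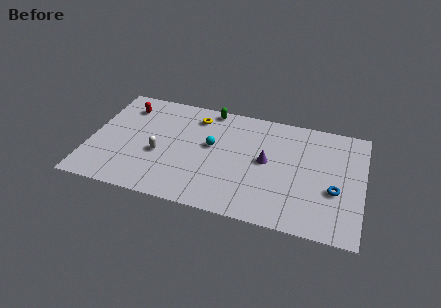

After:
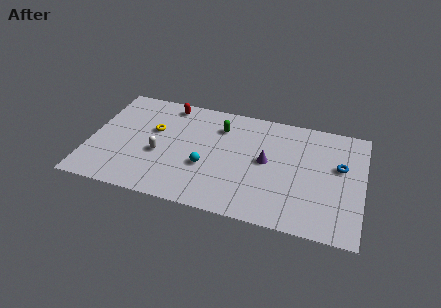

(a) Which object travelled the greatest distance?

the yellow torus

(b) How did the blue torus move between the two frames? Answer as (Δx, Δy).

(0.2, 2.0)

The blue torus was at about (14.6, 3.5) and moved to about (14.8, 5.5).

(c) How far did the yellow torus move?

3.0

The yellow torus was near (6.1, 7.4) before and (3.7, 5.6) after, so it travelled √(2.4² + 1.8²) ≈ 3.0 units.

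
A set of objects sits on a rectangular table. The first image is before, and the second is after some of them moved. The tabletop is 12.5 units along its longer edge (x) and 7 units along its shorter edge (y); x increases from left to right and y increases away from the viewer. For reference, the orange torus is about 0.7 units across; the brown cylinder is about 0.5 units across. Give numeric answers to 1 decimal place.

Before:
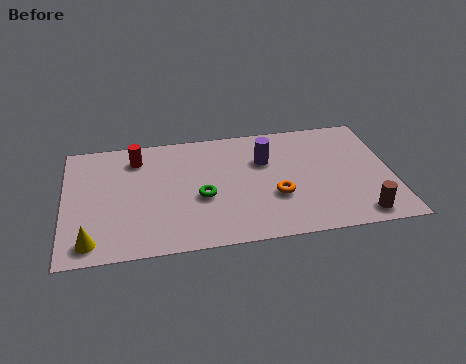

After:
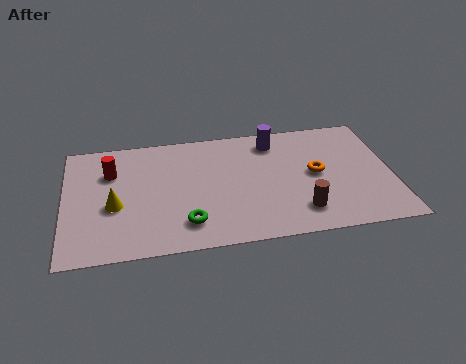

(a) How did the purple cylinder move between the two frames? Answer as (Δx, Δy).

(0.4, 1.1)

The purple cylinder started near (7.7, 4.7) and ended near (8.1, 5.8).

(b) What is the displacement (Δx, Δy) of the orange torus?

(1.6, 1.1)

The orange torus was at about (8.0, 2.5) and moved to about (9.6, 3.6).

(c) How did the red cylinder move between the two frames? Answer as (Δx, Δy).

(-1.0, -0.7)

From the two frames, the red cylinder sits at roughly (2.8, 5.6) before and (1.8, 4.9) after.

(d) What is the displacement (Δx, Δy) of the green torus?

(-0.6, -1.4)

From the two frames, the green torus sits at roughly (5.2, 2.9) before and (4.6, 1.5) after.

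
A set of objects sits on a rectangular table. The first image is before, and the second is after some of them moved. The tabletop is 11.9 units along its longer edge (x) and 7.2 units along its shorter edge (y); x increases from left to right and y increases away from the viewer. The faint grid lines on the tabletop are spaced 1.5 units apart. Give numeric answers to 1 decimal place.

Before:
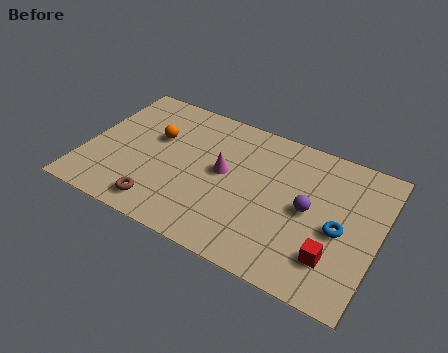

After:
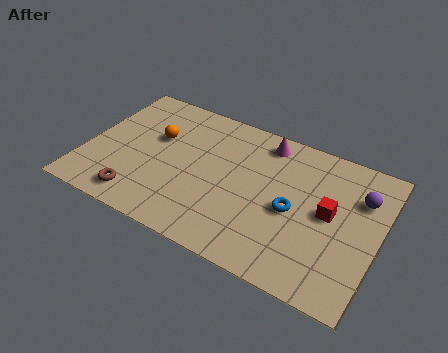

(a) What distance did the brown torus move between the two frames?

0.9

The brown torus moved from about (3.4, 1.1) to (2.5, 1.1), a distance of √(0.9² + 0.0²) ≈ 0.9.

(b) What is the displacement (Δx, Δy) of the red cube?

(-0.4, 2.0)

From the two frames, the red cube sits at roughly (10.3, 1.8) before and (9.9, 3.8) after.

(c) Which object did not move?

the orange sphere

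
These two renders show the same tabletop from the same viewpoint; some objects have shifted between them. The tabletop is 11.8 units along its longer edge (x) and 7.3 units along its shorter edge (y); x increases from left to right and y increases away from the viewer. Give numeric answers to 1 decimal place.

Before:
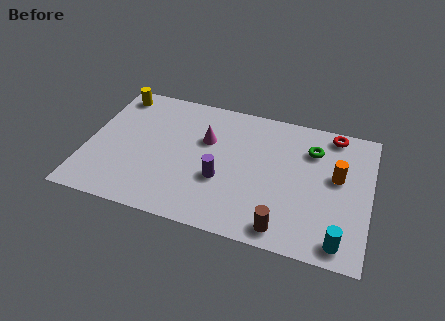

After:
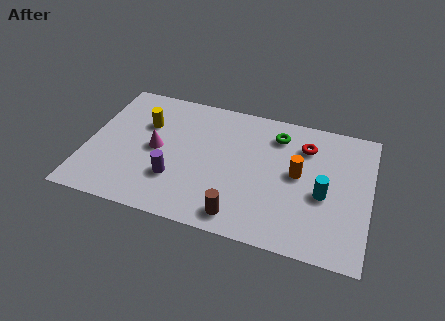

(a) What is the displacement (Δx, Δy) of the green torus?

(-1.5, 0.4)

The green torus was at about (9.3, 5.4) and moved to about (7.8, 5.8).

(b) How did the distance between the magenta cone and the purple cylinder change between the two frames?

-0.5

The distance was about 2.2 in the first image and 1.7 in the second, so they moved 0.5 units closer together.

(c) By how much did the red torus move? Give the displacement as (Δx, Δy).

(-1.1, -1.0)

The red torus was at about (10.1, 6.5) and moved to about (9.0, 5.5).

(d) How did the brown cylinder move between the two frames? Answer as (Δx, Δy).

(-1.8, 0.1)

The brown cylinder started near (8.4, 0.9) and ended near (6.6, 1.0).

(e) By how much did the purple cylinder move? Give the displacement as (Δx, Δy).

(-1.9, -0.5)

The purple cylinder started near (5.7, 2.7) and ended near (3.8, 2.2).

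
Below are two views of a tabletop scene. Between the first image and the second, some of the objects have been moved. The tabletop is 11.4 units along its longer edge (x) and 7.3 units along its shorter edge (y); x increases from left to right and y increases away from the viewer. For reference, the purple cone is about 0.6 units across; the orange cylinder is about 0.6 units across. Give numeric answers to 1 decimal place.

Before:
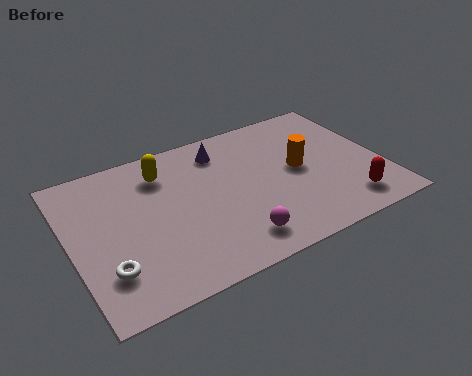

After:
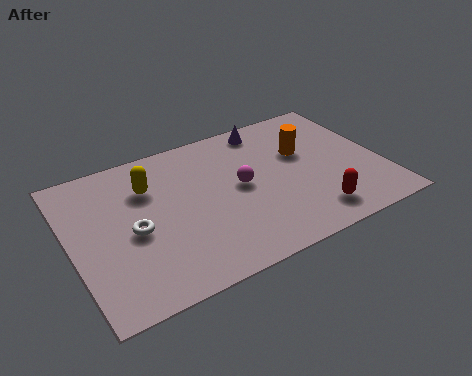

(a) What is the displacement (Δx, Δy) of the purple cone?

(1.8, 0.5)

The purple cone started near (5.8, 5.9) and ended near (7.6, 6.4).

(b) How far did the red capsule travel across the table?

1.3

The red capsule was near (9.8, 1.3) before and (8.5, 1.3) after, so it travelled √(1.3² + 0.0²) ≈ 1.3 units.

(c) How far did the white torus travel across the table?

1.8

From (1.1, 1.9) to (2.2, 3.3), the white torus covered √(1.1² + 1.4²) ≈ 1.8 units.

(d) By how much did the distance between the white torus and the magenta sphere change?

-0.5

They were about 4.5 units apart before and 4.0 after — 0.5 units closer together.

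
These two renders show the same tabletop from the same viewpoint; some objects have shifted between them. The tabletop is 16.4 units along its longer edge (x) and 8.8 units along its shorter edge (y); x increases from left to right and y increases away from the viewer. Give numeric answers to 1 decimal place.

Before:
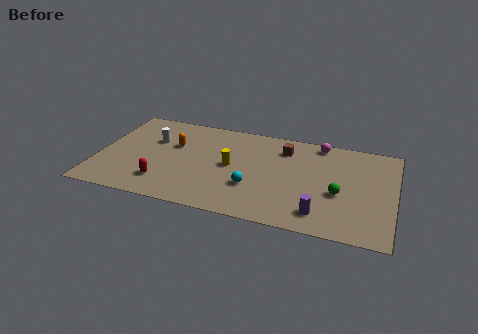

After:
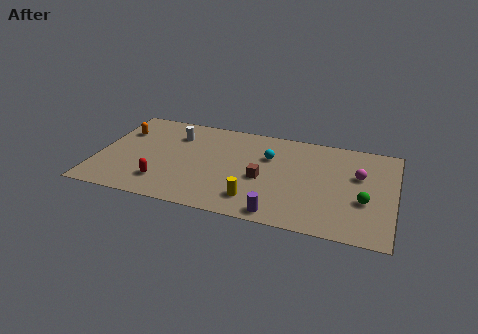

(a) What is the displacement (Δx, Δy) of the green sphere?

(1.4, -0.3)

The green sphere was at about (13.4, 3.6) and moved to about (14.8, 3.3).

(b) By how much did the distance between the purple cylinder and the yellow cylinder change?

-4.2

Before: roughly 5.9 units apart; after: 1.7. That's 4.2 units closer together.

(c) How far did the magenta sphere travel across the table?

3.3

From (12.1, 7.9) to (14.4, 5.5), the magenta sphere covered √(2.3² + 2.4²) ≈ 3.3 units.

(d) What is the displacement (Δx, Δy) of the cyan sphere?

(0.7, 3.0)

The cyan sphere started near (8.7, 2.9) and ended near (9.4, 5.9).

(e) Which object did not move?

the red capsule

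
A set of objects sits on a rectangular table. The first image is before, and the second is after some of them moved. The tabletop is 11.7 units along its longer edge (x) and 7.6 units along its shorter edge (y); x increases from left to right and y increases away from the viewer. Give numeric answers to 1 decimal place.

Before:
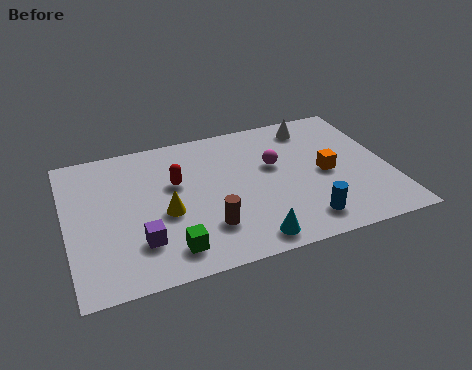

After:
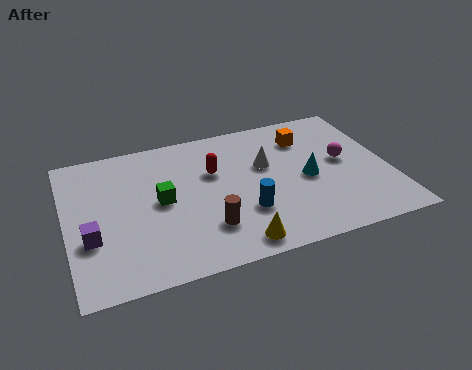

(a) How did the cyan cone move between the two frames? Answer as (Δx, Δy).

(2.4, 2.6)

The cyan cone started near (6.3, 0.9) and ended near (8.7, 3.5).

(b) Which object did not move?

the brown cylinder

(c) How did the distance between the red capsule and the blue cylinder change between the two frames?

-2.8

Before: roughly 5.5 units apart; after: 2.7. That's 2.8 units closer together.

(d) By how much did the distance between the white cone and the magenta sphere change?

+0.5

Before: roughly 2.4 units apart; after: 2.9. That's 0.5 units further apart.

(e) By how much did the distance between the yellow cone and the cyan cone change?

+0.3

The distance was about 3.6 in the first image and 3.9 in the second, so they moved 0.3 units further apart.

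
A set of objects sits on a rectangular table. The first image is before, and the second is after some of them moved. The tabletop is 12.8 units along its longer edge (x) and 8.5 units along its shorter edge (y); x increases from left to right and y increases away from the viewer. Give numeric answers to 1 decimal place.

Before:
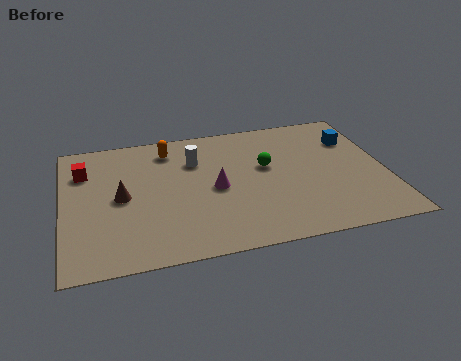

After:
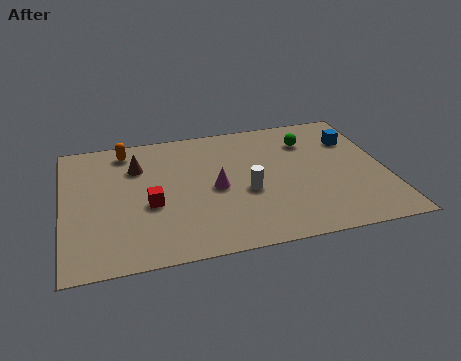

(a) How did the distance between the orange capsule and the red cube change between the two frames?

+0.4

They were about 3.5 units apart before and 3.9 after — 0.4 units further apart.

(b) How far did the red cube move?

3.7

The red cube moved from about (0.9, 6.2) to (3.4, 3.5), a distance of √(2.5² + 2.7²) ≈ 3.7.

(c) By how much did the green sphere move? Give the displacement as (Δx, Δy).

(1.8, 1.4)

From the two frames, the green sphere sits at roughly (8.1, 5.0) before and (9.9, 6.4) after.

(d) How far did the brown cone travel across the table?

2.0

The brown cone was near (2.3, 4.2) before and (3.0, 6.1) after, so it travelled √(0.7² + 1.9²) ≈ 2.0 units.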